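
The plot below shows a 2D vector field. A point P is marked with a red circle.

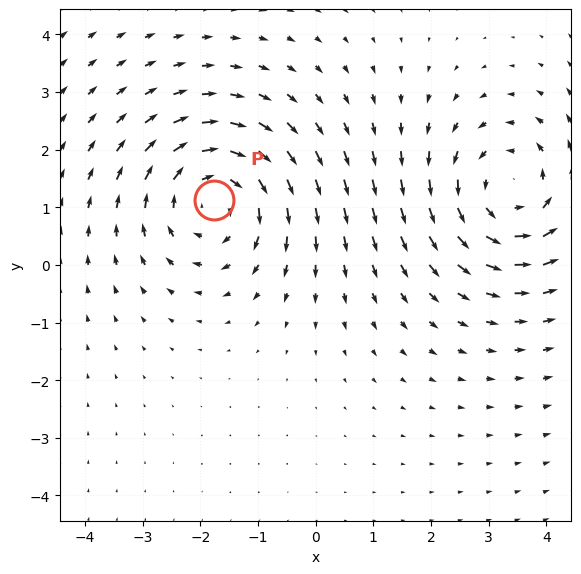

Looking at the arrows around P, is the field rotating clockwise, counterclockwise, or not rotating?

Near P at (-1.8, 1.1) the arrows circulate clockwise. The curl (z-component) there is about -4; negative curl means clockwise rotation.

clockwise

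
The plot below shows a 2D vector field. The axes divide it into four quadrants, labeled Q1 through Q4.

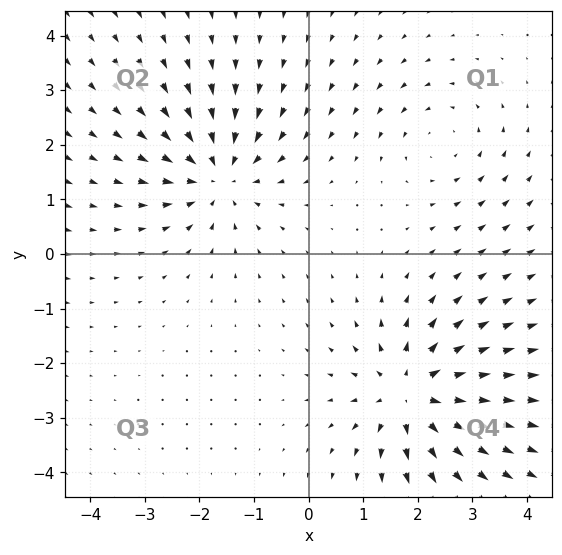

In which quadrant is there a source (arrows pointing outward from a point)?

Q4

The source sits at approximately (1.9, -2.6), which lies in quadrant Q4. The divergence there is about +5, positive as expected for a source.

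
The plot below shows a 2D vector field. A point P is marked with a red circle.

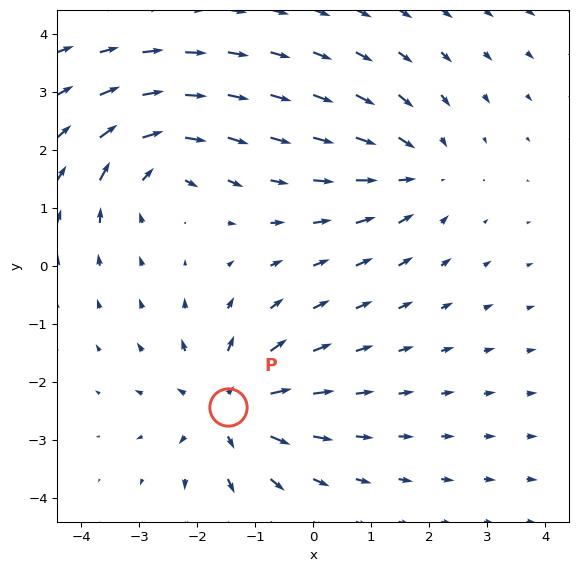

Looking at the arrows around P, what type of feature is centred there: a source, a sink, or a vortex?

source

At P (-1.5, -2.4) the arrows spread outward. Divergence about +4, curl ≈0 — positive divergence with near-zero curl is a source.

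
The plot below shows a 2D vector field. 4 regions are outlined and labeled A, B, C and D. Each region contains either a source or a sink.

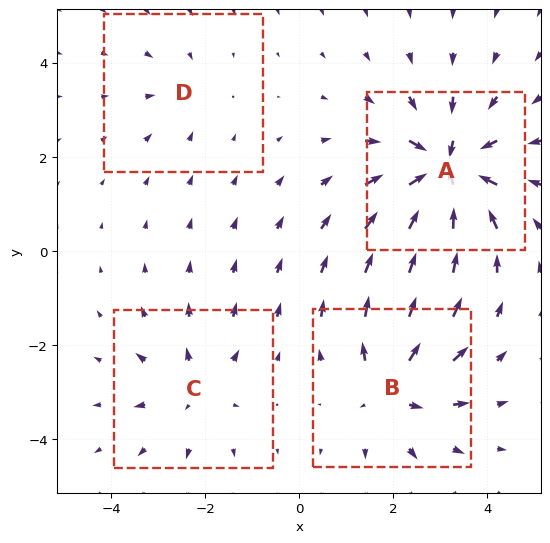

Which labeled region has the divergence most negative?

A

Divergence at each region's feature centre — A: about -7, B: about +5, C: about +3, D: about -2. Region A is most negative.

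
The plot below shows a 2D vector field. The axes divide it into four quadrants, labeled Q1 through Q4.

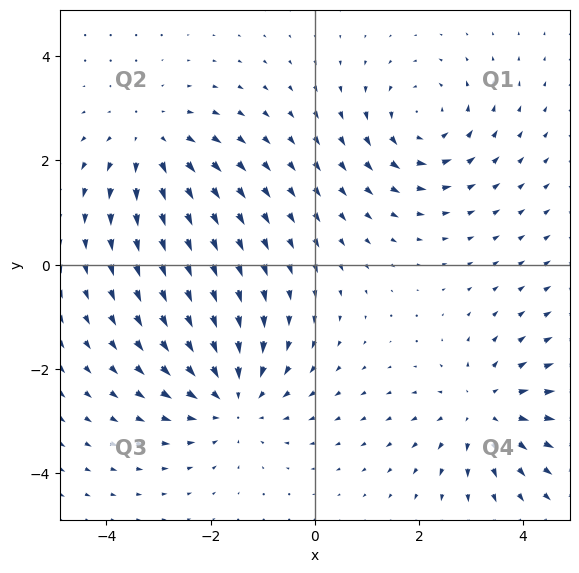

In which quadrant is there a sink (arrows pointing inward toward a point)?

Q3

The sink sits at approximately (-1.6, -2.6), which lies in quadrant Q3. The divergence there is about -4, negative as expected for a sink.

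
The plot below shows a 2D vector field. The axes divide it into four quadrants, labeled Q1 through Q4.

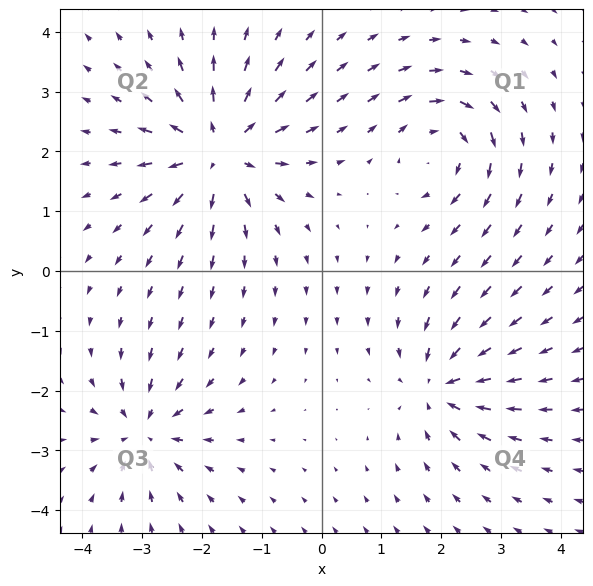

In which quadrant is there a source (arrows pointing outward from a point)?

Q2

The source sits at approximately (-1.7, 2.0), which lies in quadrant Q2. The divergence there is about +6, positive as expected for a source.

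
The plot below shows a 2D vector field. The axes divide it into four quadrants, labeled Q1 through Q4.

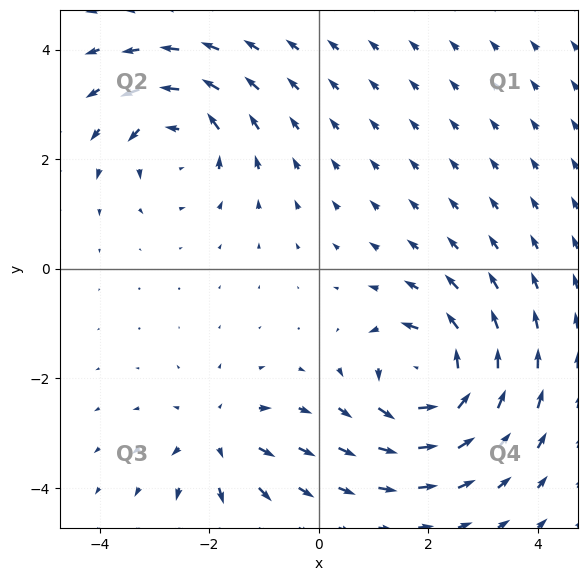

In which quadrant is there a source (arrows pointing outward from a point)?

Q3

The source sits at approximately (-1.8, -3.1), which lies in quadrant Q3. The divergence there is about +4, positive as expected for a source.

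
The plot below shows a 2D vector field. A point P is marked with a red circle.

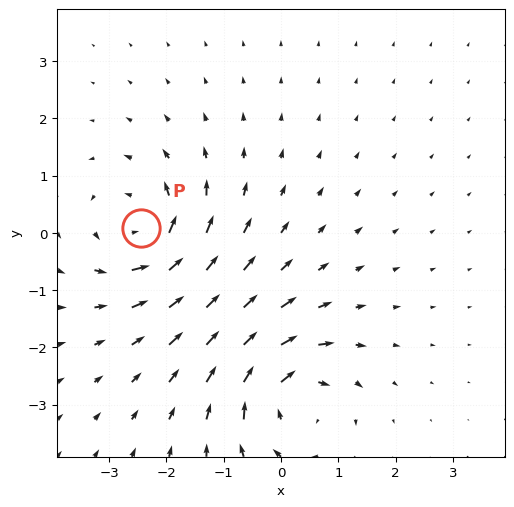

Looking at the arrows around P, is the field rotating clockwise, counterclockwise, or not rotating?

Near P at (-2.5, 0.1) the arrows circulate counterclockwise. The curl (z-component) there is about +6; positive curl means counterclockwise rotation.

counterclockwise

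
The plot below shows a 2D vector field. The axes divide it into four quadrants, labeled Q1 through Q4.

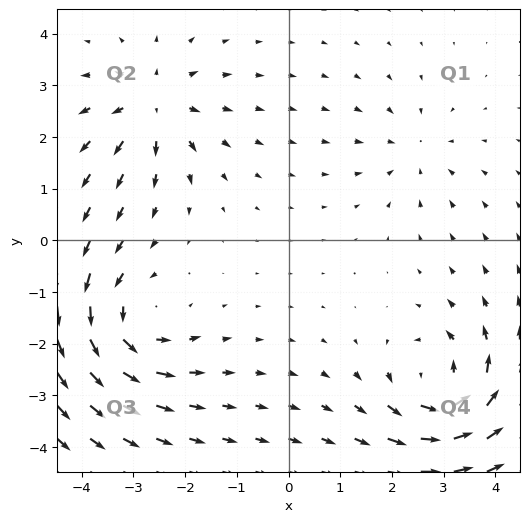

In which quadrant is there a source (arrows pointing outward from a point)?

Q2

The source sits at approximately (-2.6, 2.6), which lies in quadrant Q2. The divergence there is about +5, positive as expected for a source.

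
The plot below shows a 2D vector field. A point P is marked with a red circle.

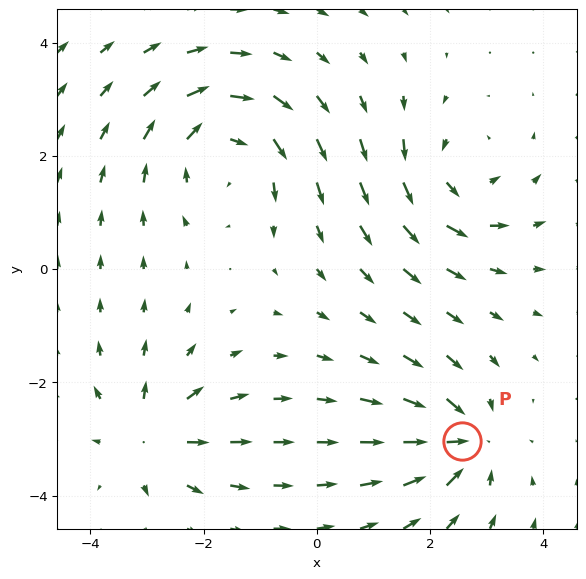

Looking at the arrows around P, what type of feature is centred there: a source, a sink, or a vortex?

At P (2.6, -3.0) the arrows converge inward. Divergence about -5, curl ≈0 — negative divergence with near-zero curl is a sink.

sink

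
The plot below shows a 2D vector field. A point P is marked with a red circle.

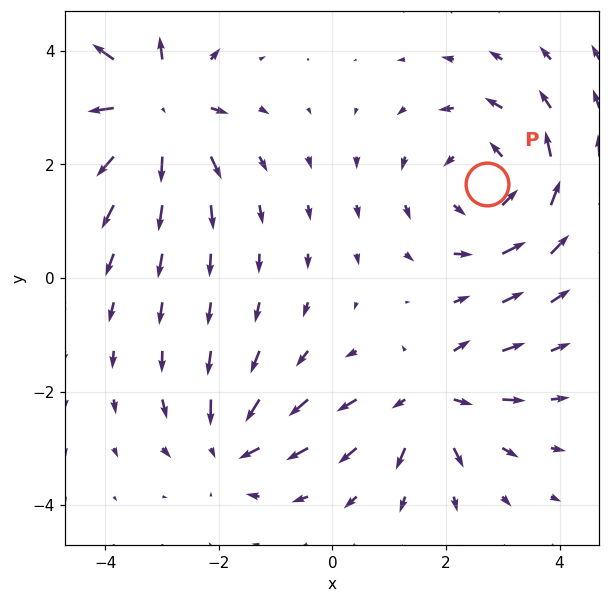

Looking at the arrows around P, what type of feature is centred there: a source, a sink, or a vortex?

At P (2.7, 1.7) the arrows circulate counterclockwise. Divergence ≈0, curl about +4 — near-zero divergence with nonzero curl is a vortex.

vortex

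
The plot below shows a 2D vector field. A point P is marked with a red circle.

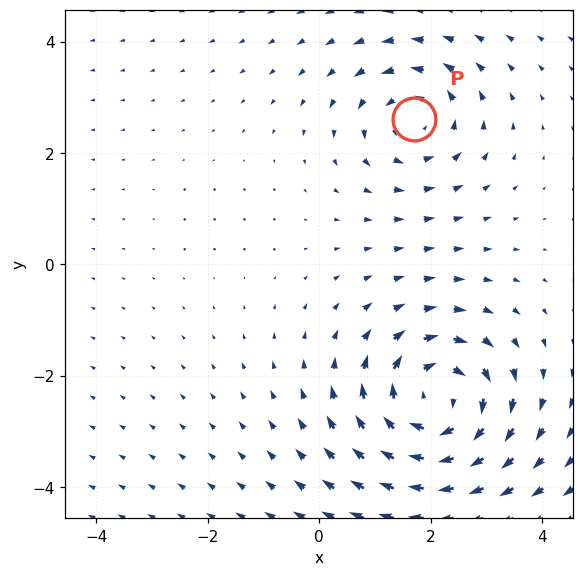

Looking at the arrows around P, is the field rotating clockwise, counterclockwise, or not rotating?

Near P at (1.7, 2.6) the arrows circulate counterclockwise. The curl (z-component) there is about +4; positive curl means counterclockwise rotation.

counterclockwise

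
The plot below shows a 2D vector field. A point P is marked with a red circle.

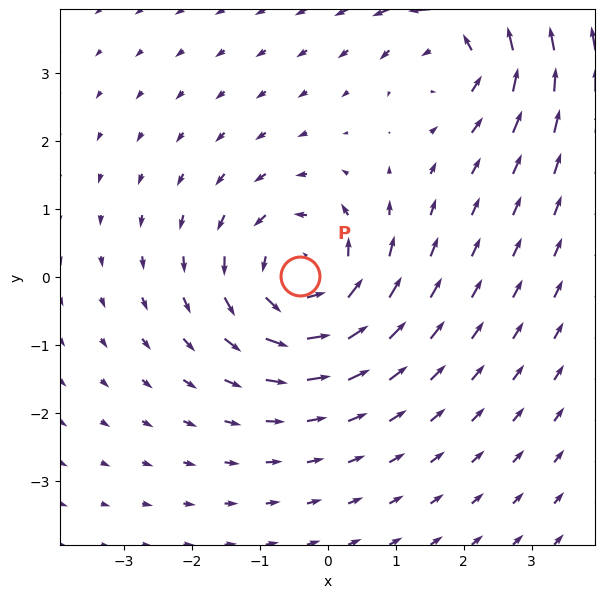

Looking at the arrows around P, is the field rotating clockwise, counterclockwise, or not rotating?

Near P at (-0.4, 0.0) the arrows circulate counterclockwise. The curl (z-component) there is about +5; positive curl means counterclockwise rotation.

counterclockwise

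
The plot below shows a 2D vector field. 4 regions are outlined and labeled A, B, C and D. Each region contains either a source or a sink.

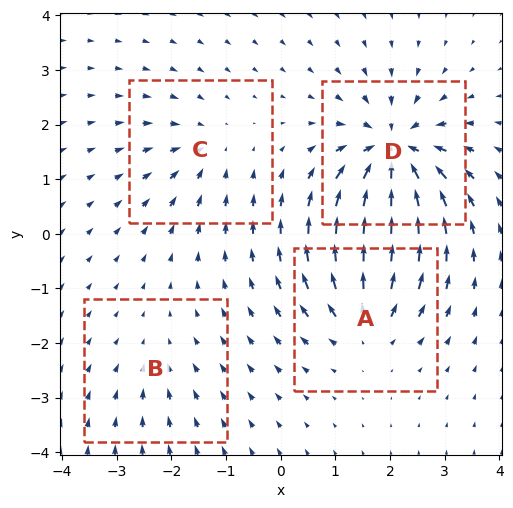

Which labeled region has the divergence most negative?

Divergence at each region's feature centre — A: about +6, B: about -2, C: about -4, D: about -9. Region D is most negative.

D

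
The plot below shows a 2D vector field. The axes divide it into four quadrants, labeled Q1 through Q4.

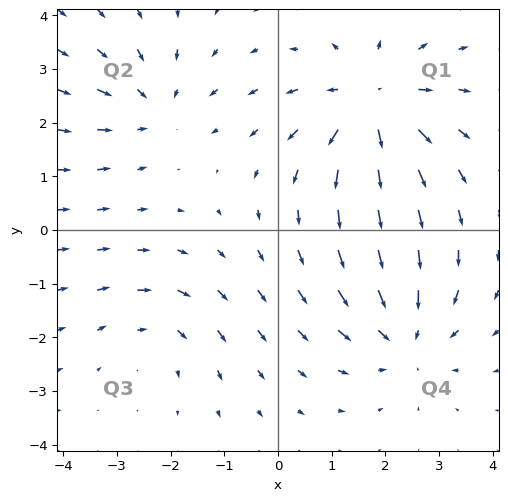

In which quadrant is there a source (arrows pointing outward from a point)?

The source sits at approximately (1.8, 2.3), which lies in quadrant Q1. The divergence there is about +5, positive as expected for a source.

Q1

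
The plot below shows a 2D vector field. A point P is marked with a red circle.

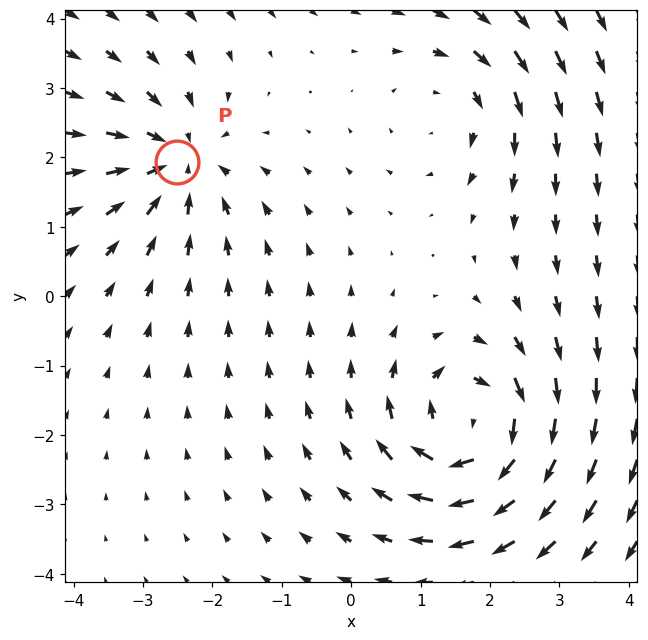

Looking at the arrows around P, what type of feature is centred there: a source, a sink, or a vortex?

sink

At P (-2.5, 1.9) the arrows converge inward. Divergence about -4, curl ≈0 — negative divergence with near-zero curl is a sink.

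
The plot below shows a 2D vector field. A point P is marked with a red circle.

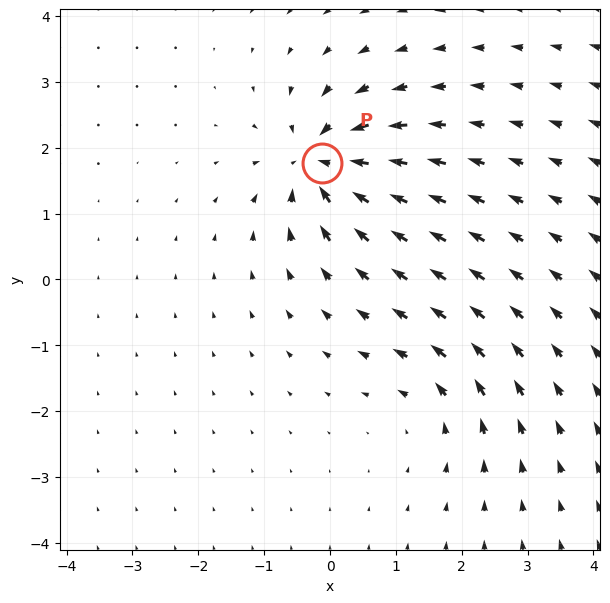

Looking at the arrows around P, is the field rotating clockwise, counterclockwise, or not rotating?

Near P at (-0.1, 1.8) the arrows show no circulation. The curl there is ≈0.

not rotating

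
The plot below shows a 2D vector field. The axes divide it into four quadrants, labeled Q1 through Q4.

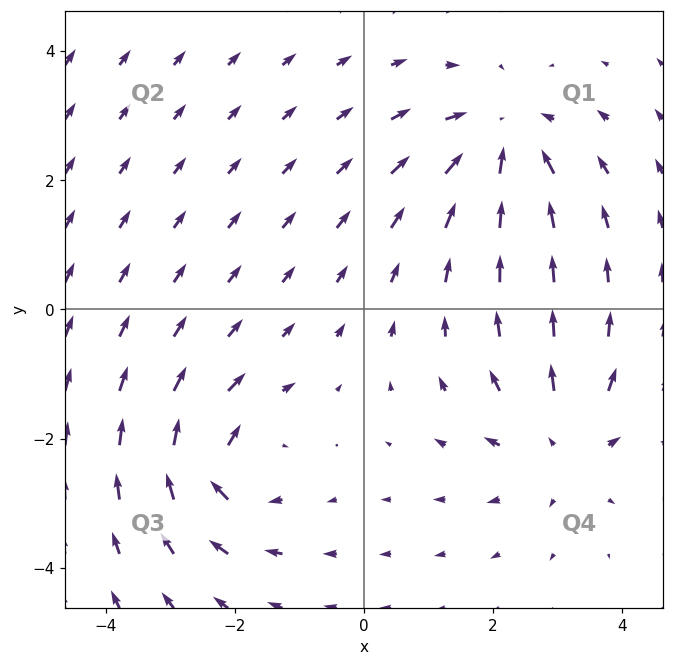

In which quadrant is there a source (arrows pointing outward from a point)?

The source sits at approximately (3.1, -2.1), which lies in quadrant Q4. The divergence there is about +4, positive as expected for a source.

Q4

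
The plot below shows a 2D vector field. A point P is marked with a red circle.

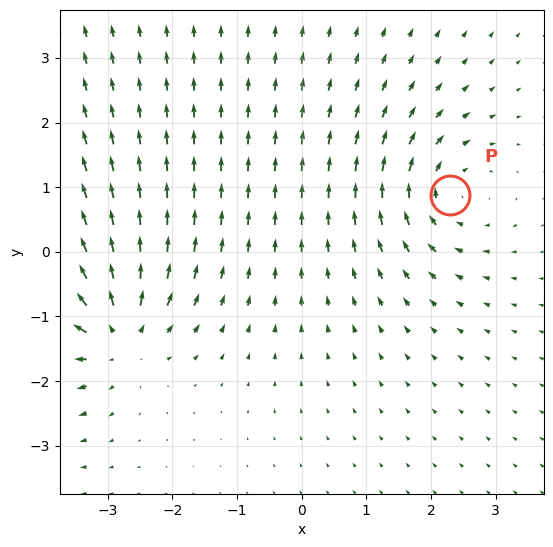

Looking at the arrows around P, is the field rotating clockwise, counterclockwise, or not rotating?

Near P at (2.3, 0.9) the arrows circulate clockwise. The curl (z-component) there is about -4; negative curl means clockwise rotation.

clockwise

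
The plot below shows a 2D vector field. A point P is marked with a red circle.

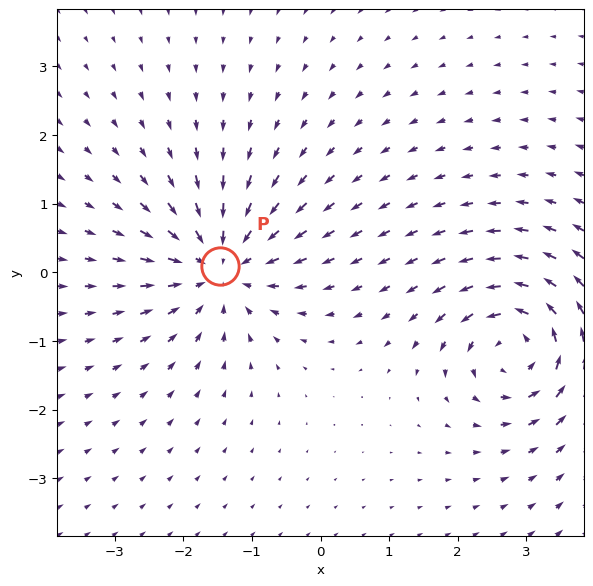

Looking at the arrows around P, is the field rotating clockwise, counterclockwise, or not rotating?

not rotating

Near P at (-1.5, 0.1) the arrows show no circulation. The curl there is ≈0.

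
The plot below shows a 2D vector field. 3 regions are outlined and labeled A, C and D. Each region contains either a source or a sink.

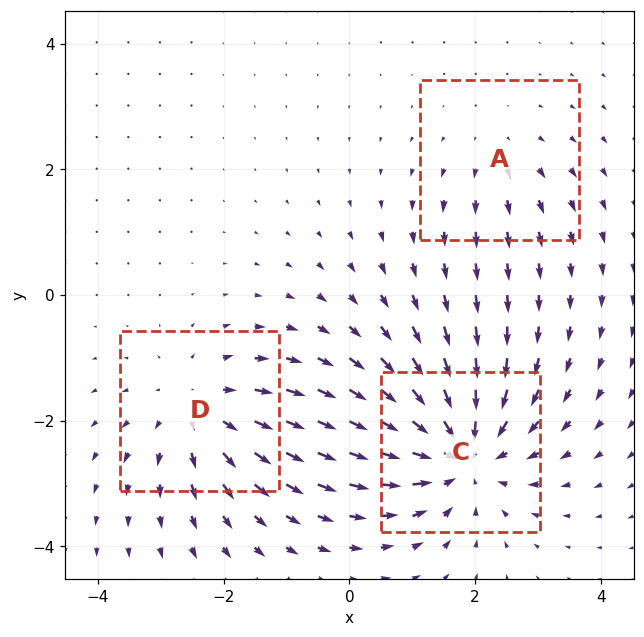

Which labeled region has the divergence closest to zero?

A

Divergence at each region's feature centre — A: about +2, C: about -5, D: about +3. Region A is closest to zero.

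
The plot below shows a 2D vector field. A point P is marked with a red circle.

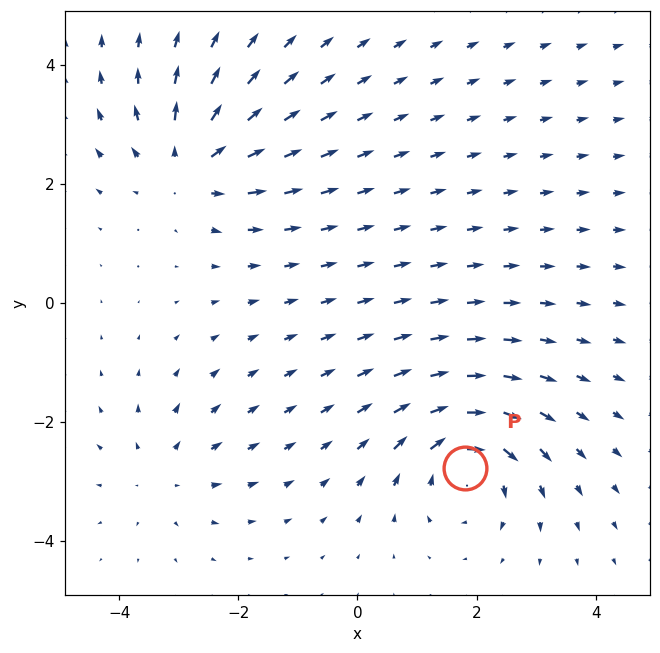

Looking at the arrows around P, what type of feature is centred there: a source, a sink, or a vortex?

vortex

At P (1.8, -2.8) the arrows circulate clockwise. Divergence ≈0, curl about -5 — near-zero divergence with nonzero curl is a vortex.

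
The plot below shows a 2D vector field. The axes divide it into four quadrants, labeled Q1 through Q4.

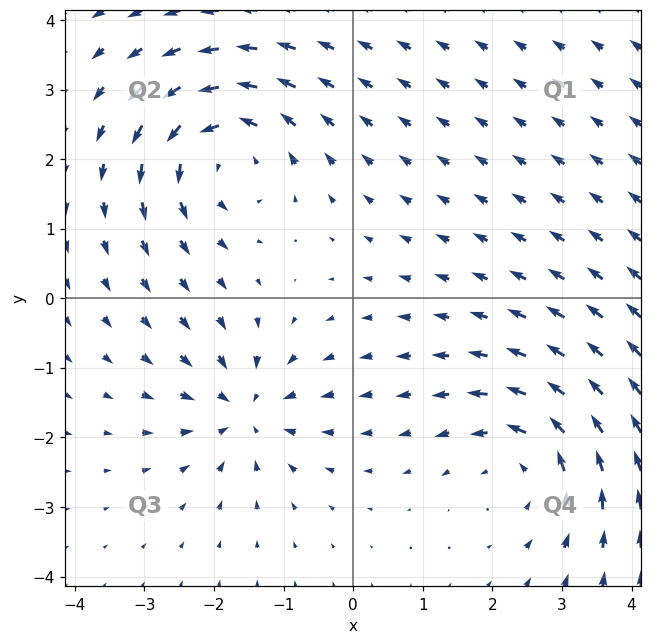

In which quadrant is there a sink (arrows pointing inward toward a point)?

The sink sits at approximately (-1.5, -1.6), which lies in quadrant Q3. The divergence there is about -4, negative as expected for a sink.

Q3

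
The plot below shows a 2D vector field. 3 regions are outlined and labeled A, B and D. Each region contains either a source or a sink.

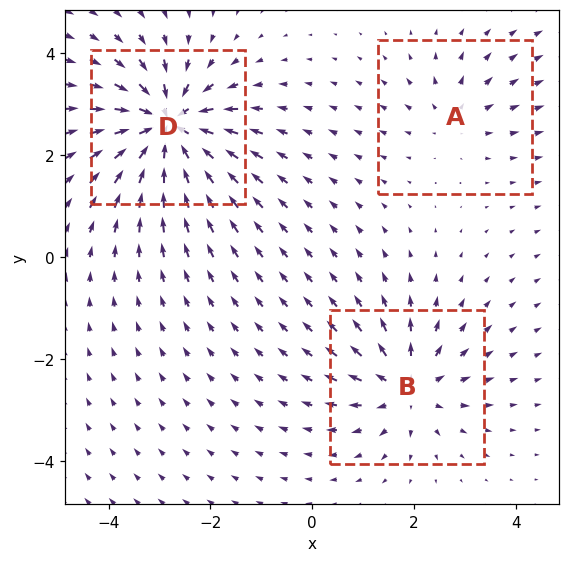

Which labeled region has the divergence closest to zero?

A

Divergence at each region's feature centre — A: about +2, B: about +4, D: about -7. Region A is closest to zero.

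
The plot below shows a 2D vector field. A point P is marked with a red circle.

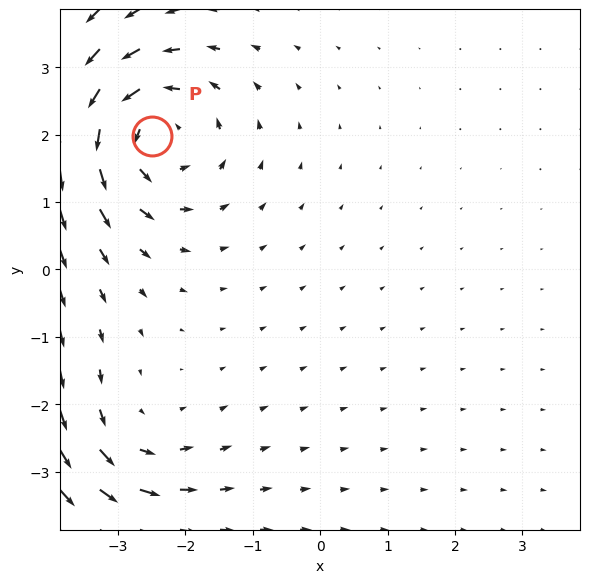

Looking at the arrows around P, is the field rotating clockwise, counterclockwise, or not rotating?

Near P at (-2.5, 2.0) the arrows circulate counterclockwise. The curl (z-component) there is about +5; positive curl means counterclockwise rotation.

counterclockwise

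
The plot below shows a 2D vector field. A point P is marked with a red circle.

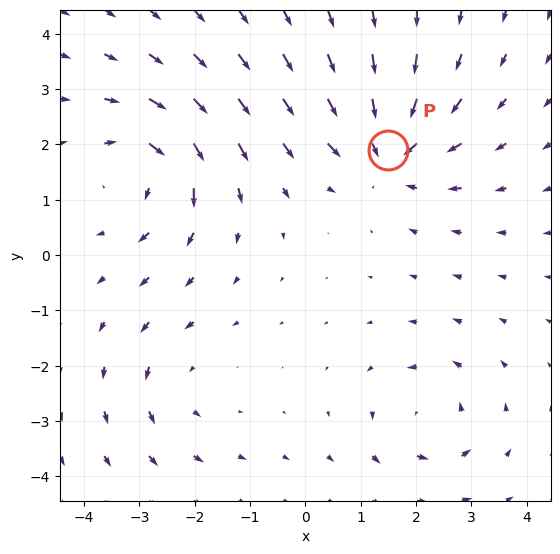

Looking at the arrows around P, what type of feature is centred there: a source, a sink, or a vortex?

sink

At P (1.5, 1.9) the arrows converge inward. Divergence about -5, curl ≈0 — negative divergence with near-zero curl is a sink.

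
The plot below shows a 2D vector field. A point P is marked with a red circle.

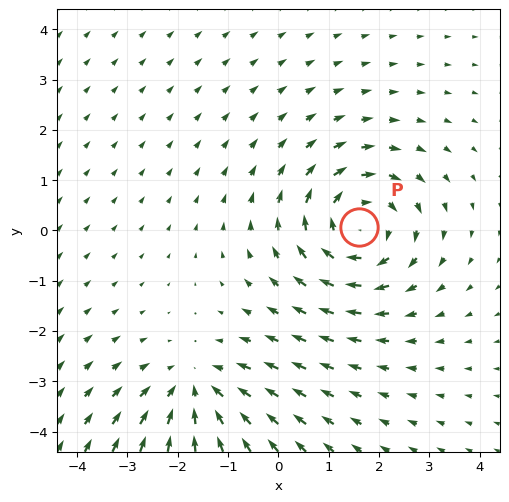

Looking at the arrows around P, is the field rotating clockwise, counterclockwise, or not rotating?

Near P at (1.6, 0.1) the arrows circulate clockwise. The curl (z-component) there is about -4; negative curl means clockwise rotation.

clockwise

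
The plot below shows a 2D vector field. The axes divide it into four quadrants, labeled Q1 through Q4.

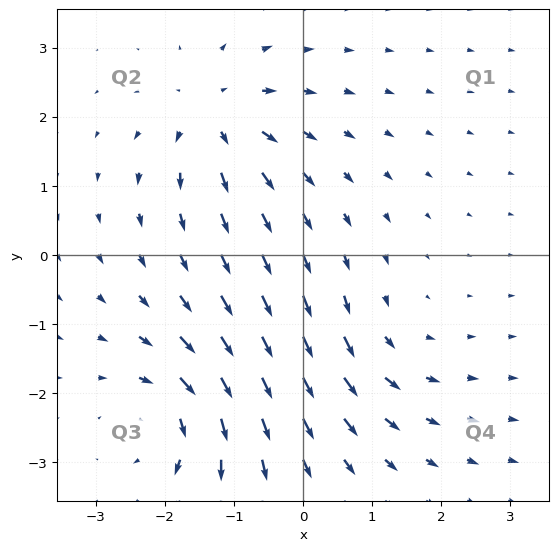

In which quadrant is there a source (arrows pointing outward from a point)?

The source sits at approximately (-1.3, 2.0), which lies in quadrant Q2. The divergence there is about +5, positive as expected for a source.

Q2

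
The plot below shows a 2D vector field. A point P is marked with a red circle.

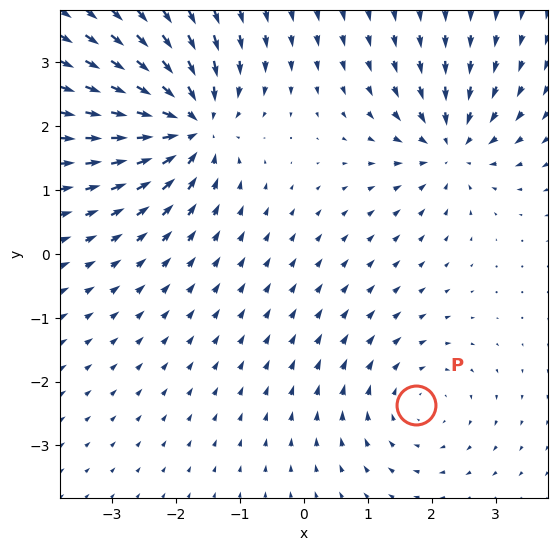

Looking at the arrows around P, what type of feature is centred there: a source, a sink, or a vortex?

vortex

At P (1.8, -2.4) the arrows circulate clockwise. Divergence ≈0, curl about -2 — near-zero divergence with nonzero curl is a vortex.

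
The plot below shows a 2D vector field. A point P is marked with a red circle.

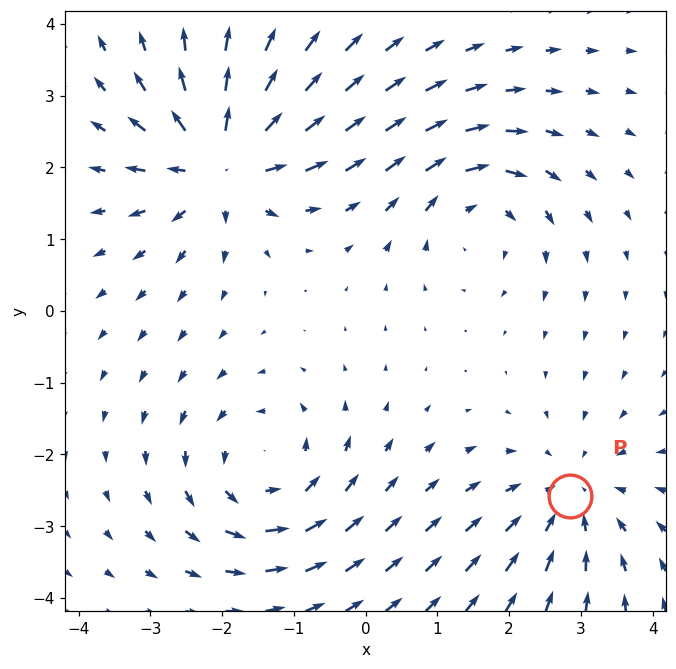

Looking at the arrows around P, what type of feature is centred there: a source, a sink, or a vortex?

sink

At P (2.8, -2.6) the arrows converge inward. Divergence about -3, curl ≈0 — negative divergence with near-zero curl is a sink.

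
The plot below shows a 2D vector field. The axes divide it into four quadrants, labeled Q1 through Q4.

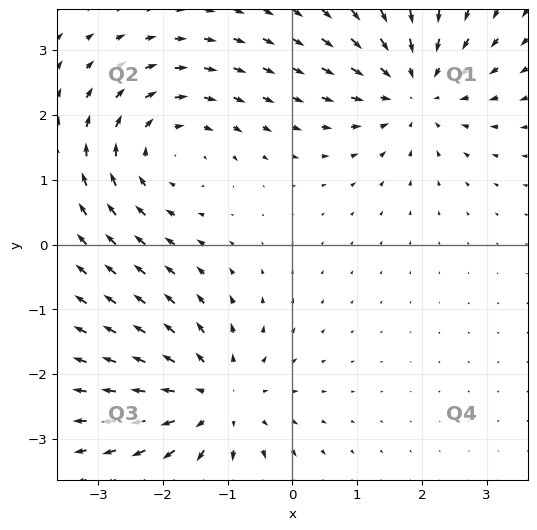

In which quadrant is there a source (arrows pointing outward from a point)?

The source sits at approximately (-1.2, -2.4), which lies in quadrant Q3. The divergence there is about +4, positive as expected for a source.

Q3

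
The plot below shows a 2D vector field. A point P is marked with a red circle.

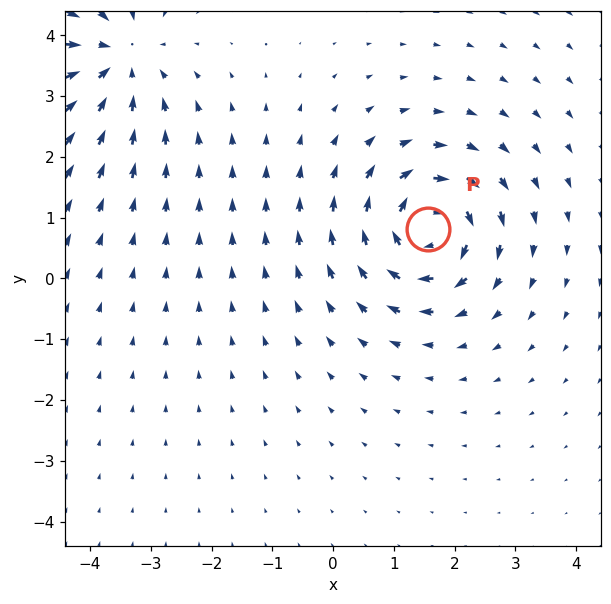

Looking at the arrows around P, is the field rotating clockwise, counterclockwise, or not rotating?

clockwise

Near P at (1.6, 0.8) the arrows circulate clockwise. The curl (z-component) there is about -6; negative curl means clockwise rotation.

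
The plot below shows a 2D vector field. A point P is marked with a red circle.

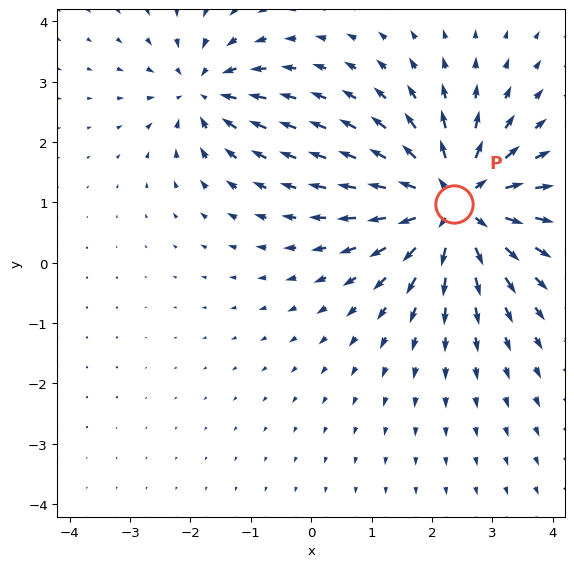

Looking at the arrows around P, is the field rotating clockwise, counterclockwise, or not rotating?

Near P at (2.4, 1.0) the arrows show no circulation. The curl there is ≈0.

not rotating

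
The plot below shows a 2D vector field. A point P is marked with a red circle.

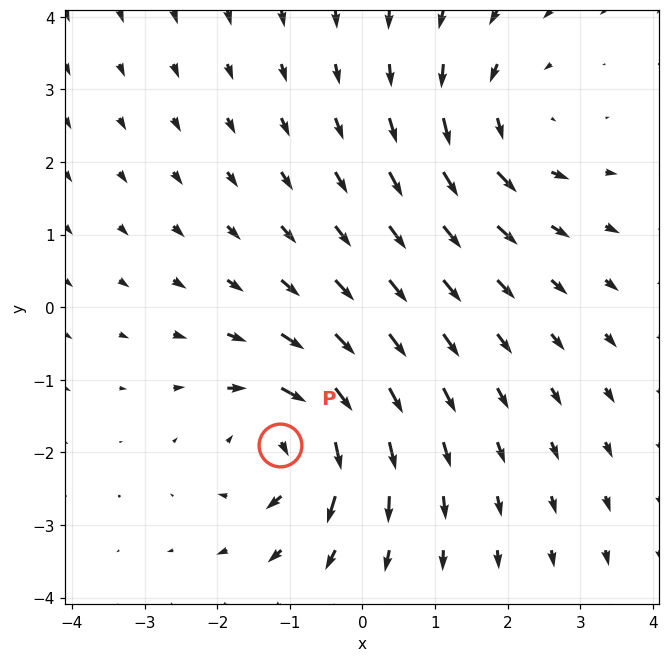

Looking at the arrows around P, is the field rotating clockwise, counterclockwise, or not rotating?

clockwise

Near P at (-1.1, -1.9) the arrows circulate clockwise. The curl (z-component) there is about -6; negative curl means clockwise rotation.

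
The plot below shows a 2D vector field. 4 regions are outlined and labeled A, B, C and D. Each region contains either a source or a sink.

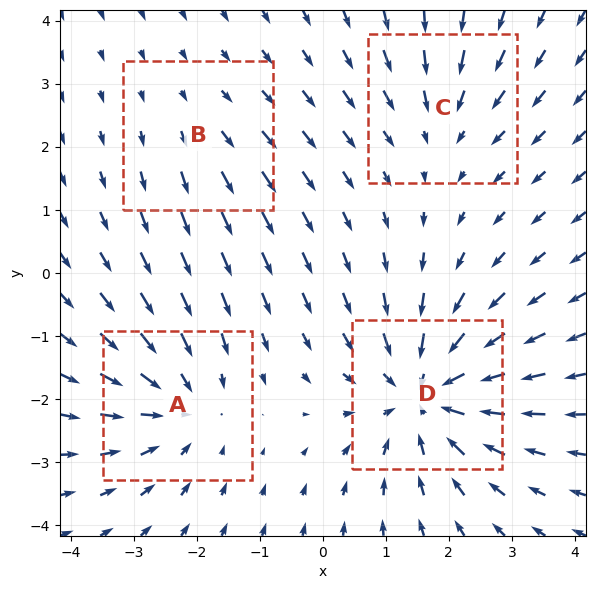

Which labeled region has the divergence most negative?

D

Divergence at each region's feature centre — A: about -4, B: about +2, C: about -3, D: about -6. Region D is most negative.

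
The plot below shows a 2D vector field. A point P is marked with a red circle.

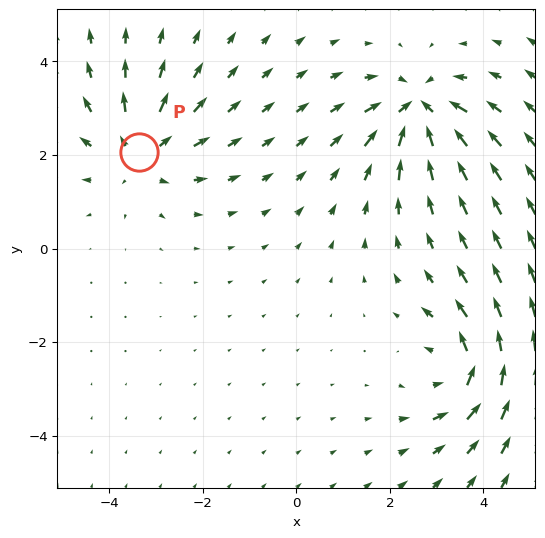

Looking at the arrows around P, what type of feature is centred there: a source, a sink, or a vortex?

source

At P (-3.4, 2.1) the arrows spread outward. Divergence about +4, curl ≈0 — positive divergence with near-zero curl is a source.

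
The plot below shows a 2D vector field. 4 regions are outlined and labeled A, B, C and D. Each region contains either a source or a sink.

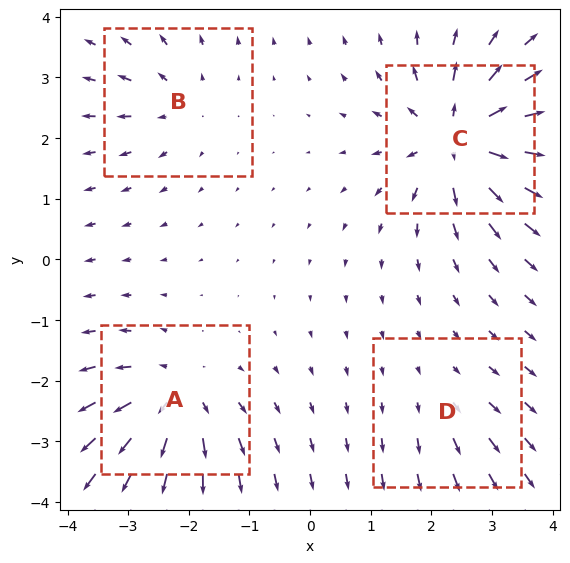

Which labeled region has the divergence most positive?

Divergence at each region's feature centre — A: about +7, B: about +4, C: about +9, D: about +3. Region C is most positive.

C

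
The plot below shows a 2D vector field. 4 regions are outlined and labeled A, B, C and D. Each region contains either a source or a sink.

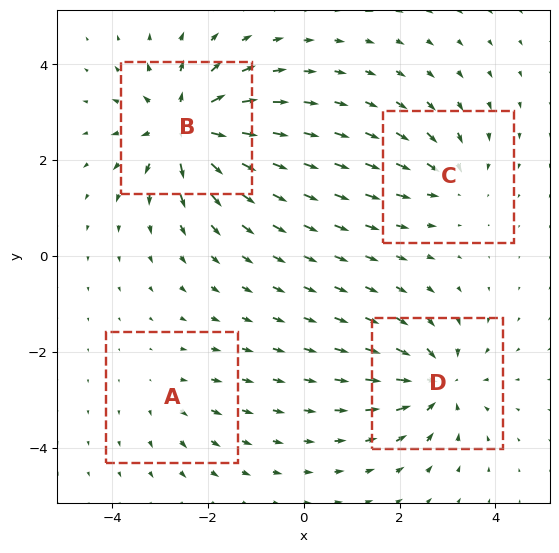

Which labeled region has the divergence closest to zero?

Divergence at each region's feature centre — A: about +2, B: about +7, C: about -4, D: about -6. Region A is closest to zero.

A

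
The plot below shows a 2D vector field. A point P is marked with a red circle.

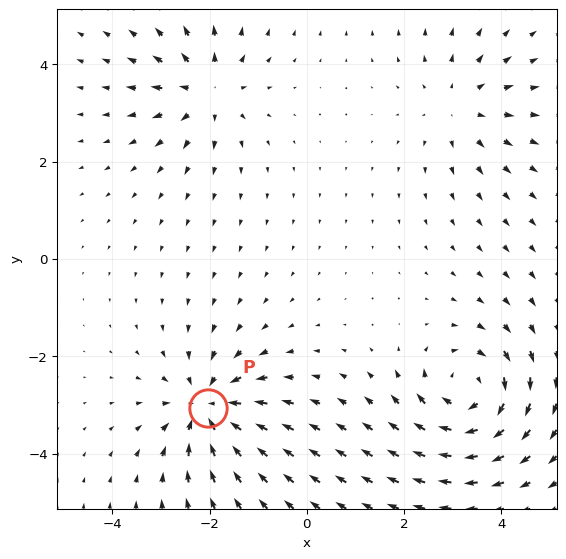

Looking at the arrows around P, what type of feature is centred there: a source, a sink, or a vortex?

sink

At P (-2.0, -3.1) the arrows converge inward. Divergence about -5, curl ≈0 — negative divergence with near-zero curl is a sink.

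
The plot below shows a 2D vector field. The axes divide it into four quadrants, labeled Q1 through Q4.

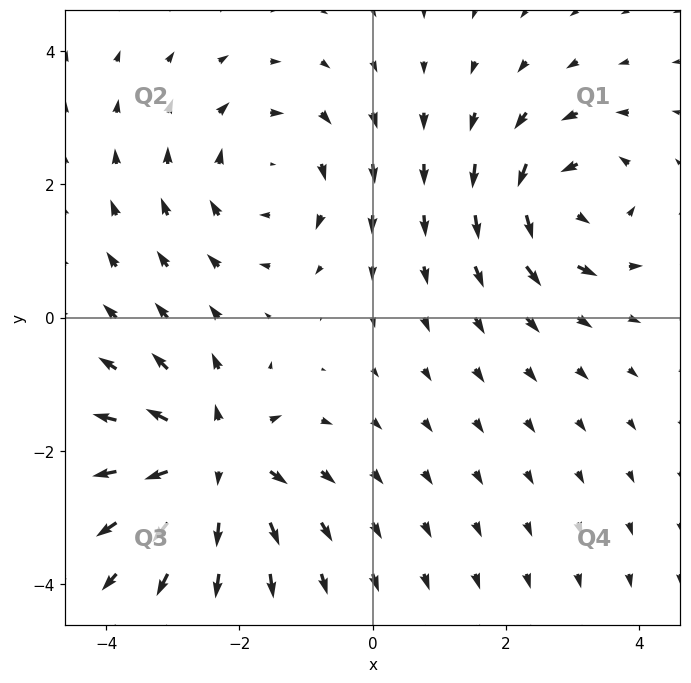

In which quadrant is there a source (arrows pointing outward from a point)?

Q3

The source sits at approximately (-2.4, -2.2), which lies in quadrant Q3. The divergence there is about +4, positive as expected for a source.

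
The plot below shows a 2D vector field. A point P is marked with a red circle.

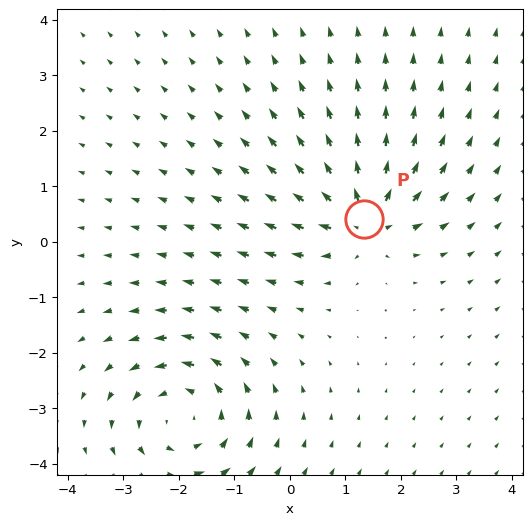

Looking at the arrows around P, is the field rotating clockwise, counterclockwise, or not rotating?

Near P at (1.3, 0.4) the arrows show no circulation. The curl there is ≈0.

not rotating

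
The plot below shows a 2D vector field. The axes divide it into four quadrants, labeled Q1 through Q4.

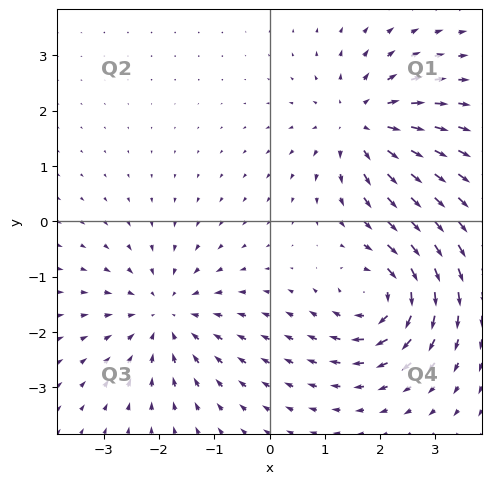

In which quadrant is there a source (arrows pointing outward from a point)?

The source sits at approximately (1.7, 1.7), which lies in quadrant Q1. The divergence there is about +4, positive as expected for a source.

Q1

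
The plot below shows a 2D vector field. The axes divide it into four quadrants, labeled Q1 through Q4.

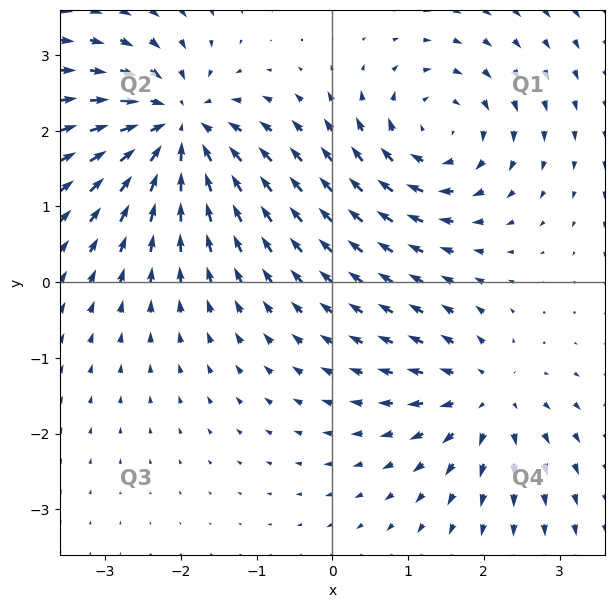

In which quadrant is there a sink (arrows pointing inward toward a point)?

The sink sits at approximately (-2.0, 2.0), which lies in quadrant Q2. The divergence there is about -6, negative as expected for a sink.

Q2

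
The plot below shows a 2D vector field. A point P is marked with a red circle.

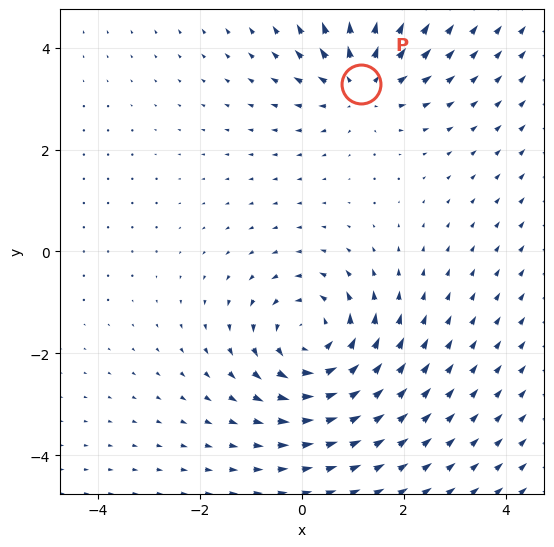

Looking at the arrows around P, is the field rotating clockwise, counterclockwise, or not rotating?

Near P at (1.2, 3.3) the arrows show no circulation. The curl there is ≈0.

not rotating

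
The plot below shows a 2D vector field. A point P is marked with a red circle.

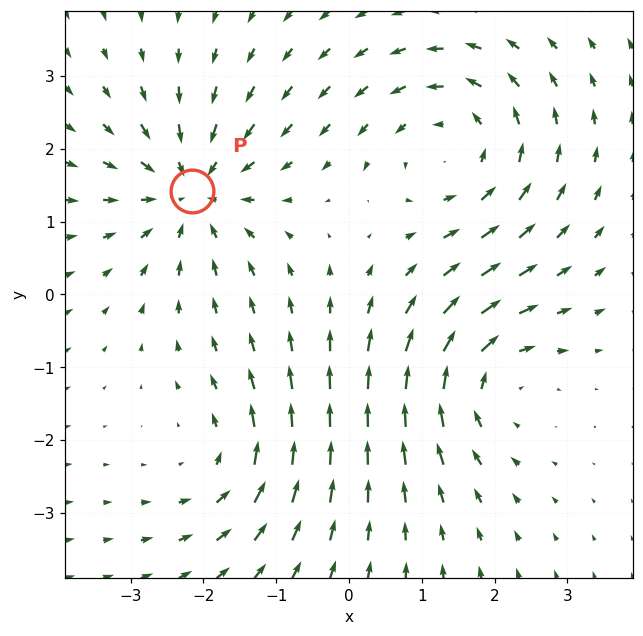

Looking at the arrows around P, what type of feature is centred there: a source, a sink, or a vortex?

At P (-2.2, 1.4) the arrows converge inward. Divergence about -5, curl ≈0 — negative divergence with near-zero curl is a sink.

sink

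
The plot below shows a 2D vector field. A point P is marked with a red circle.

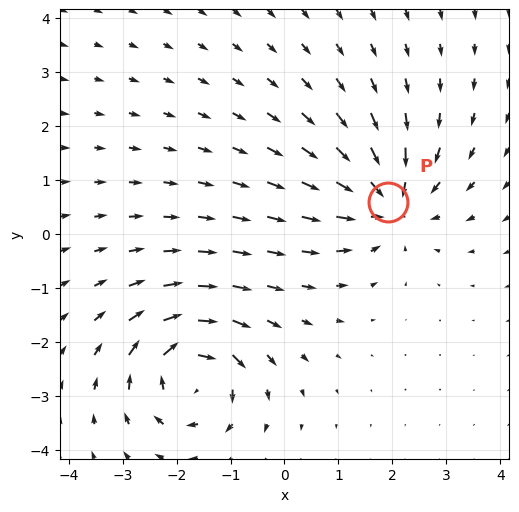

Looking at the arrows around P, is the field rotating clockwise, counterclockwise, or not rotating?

not rotating

Near P at (1.9, 0.6) the arrows show no circulation. The curl there is ≈0.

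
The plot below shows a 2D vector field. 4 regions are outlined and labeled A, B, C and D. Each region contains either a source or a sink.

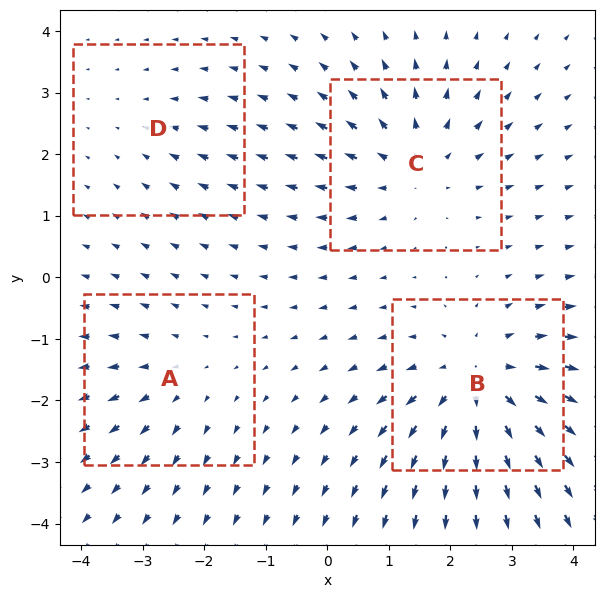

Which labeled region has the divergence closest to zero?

D

Divergence at each region's feature centre — A: about +3, B: about +6, C: about +4, D: about -2. Region D is closest to zero.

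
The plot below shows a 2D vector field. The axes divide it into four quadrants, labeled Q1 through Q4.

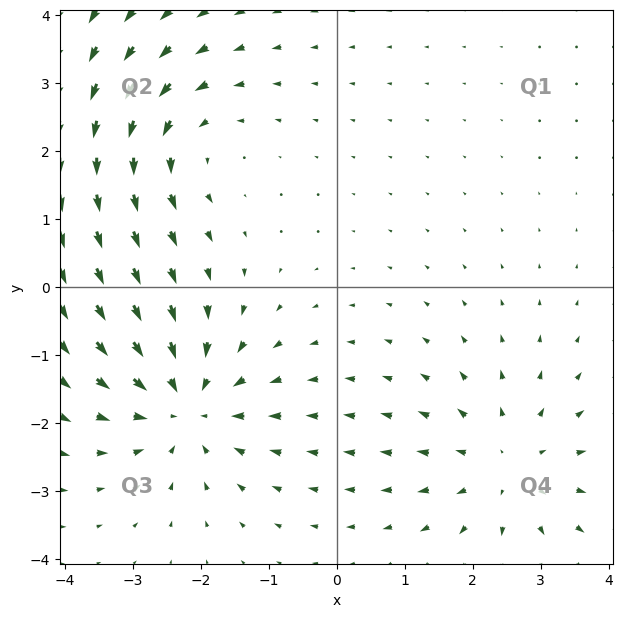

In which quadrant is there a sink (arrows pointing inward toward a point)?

The sink sits at approximately (-2.2, -1.8), which lies in quadrant Q3. The divergence there is about -5, negative as expected for a sink.

Q3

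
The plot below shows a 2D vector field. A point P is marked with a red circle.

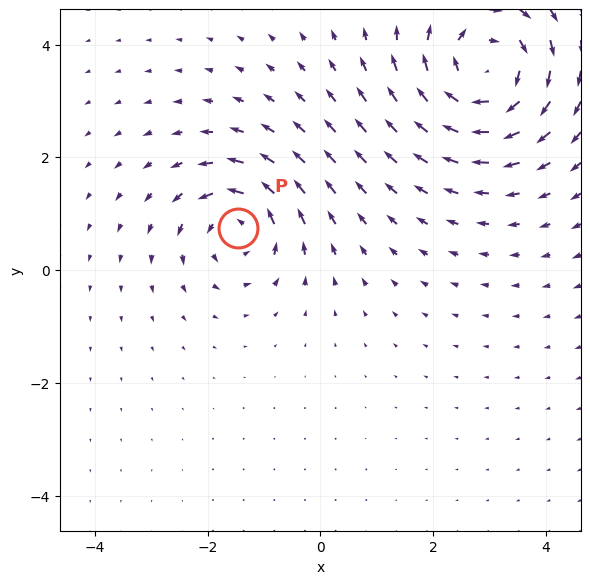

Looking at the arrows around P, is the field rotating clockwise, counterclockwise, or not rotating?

Near P at (-1.5, 0.8) the arrows circulate counterclockwise. The curl (z-component) there is about +4; positive curl means counterclockwise rotation.

counterclockwise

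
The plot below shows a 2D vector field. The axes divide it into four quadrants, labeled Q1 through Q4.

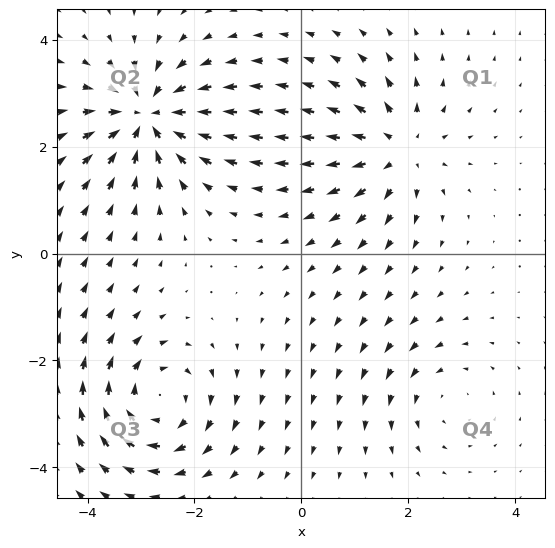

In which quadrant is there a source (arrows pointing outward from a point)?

Q1

The source sits at approximately (1.8, 1.9), which lies in quadrant Q1. The divergence there is about +4, positive as expected for a source.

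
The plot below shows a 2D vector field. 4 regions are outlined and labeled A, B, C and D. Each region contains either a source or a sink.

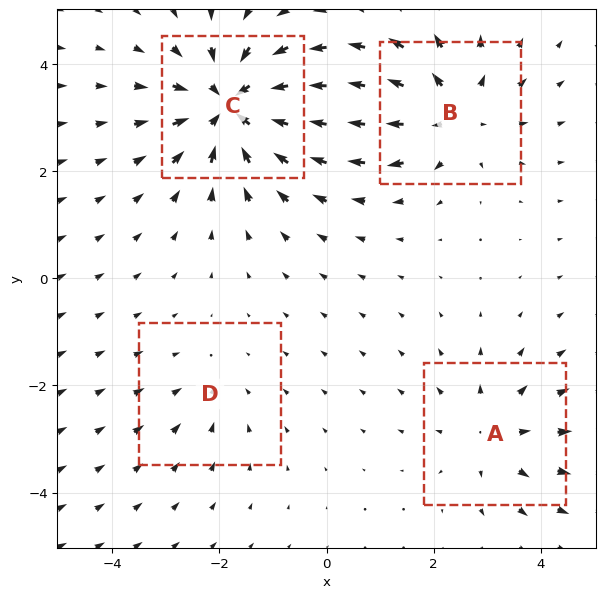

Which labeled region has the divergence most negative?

C

Divergence at each region's feature centre — A: about +3, B: about +5, C: about -7, D: about -2. Region C is most negative.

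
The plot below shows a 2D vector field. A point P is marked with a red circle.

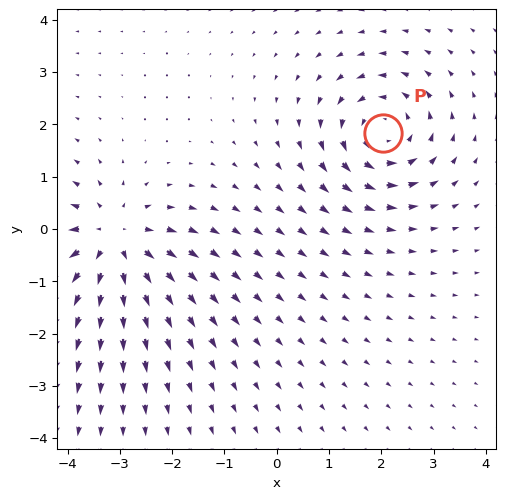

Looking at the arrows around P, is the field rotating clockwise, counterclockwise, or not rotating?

counterclockwise

Near P at (2.0, 1.8) the arrows circulate counterclockwise. The curl (z-component) there is about +4; positive curl means counterclockwise rotation.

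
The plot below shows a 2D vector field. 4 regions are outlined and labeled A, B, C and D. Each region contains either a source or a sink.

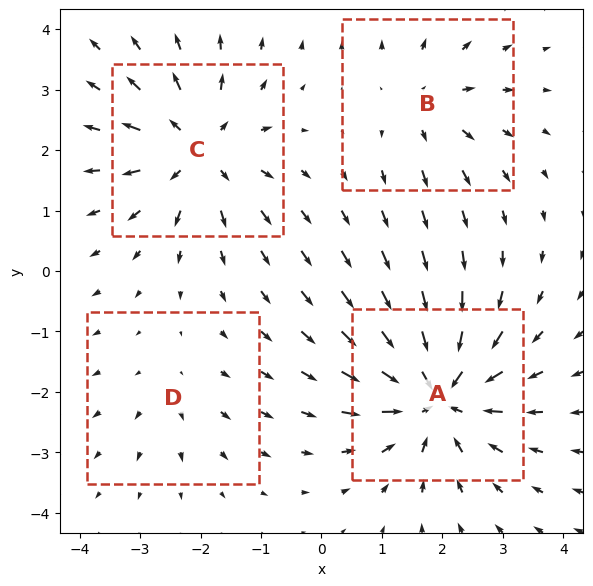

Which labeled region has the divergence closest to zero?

Divergence at each region's feature centre — A: about -7, B: about +4, C: about +6, D: about +2. Region D is closest to zero.

D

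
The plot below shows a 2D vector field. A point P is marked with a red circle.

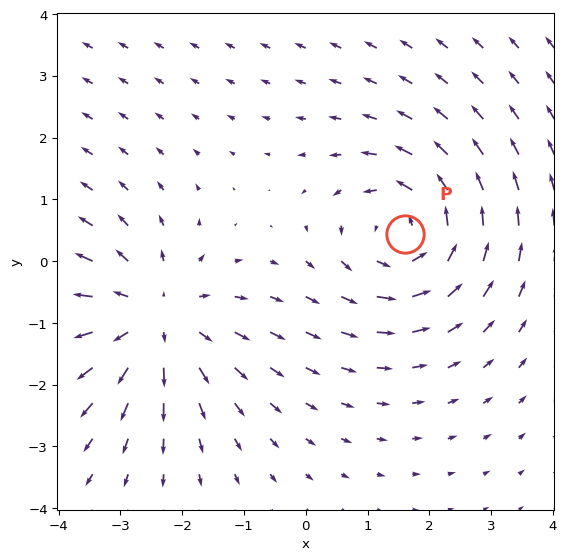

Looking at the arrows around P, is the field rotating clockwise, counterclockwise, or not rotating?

Near P at (1.6, 0.4) the arrows circulate counterclockwise. The curl (z-component) there is about +3; positive curl means counterclockwise rotation.

counterclockwise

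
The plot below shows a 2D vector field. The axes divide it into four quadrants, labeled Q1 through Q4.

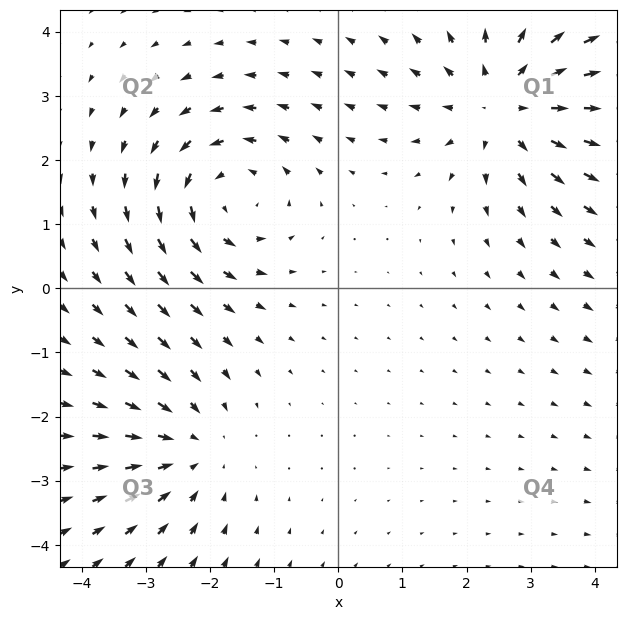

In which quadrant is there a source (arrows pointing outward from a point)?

The source sits at approximately (2.6, 2.8), which lies in quadrant Q1. The divergence there is about +4, positive as expected for a source.

Q1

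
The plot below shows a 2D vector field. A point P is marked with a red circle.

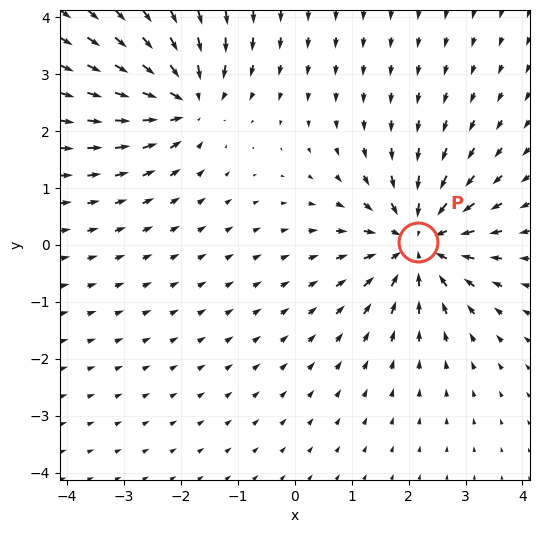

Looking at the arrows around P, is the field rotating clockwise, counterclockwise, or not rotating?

not rotating

Near P at (2.2, 0.1) the arrows show no circulation. The curl there is ≈0.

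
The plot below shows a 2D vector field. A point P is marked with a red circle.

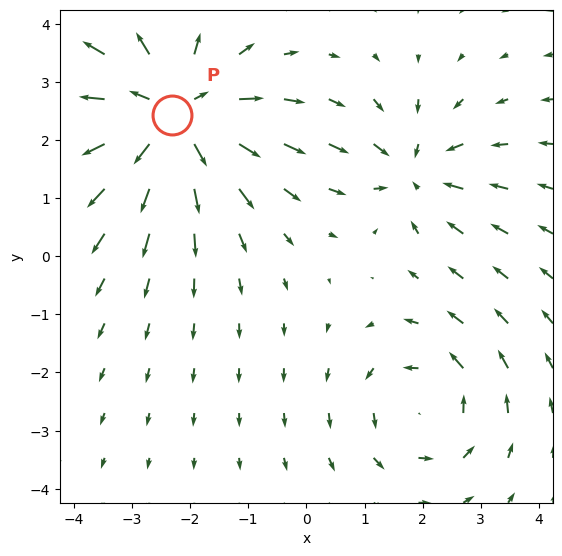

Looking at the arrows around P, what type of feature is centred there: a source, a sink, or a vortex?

source

At P (-2.3, 2.4) the arrows spread outward. Divergence about +4, curl ≈0 — positive divergence with near-zero curl is a source.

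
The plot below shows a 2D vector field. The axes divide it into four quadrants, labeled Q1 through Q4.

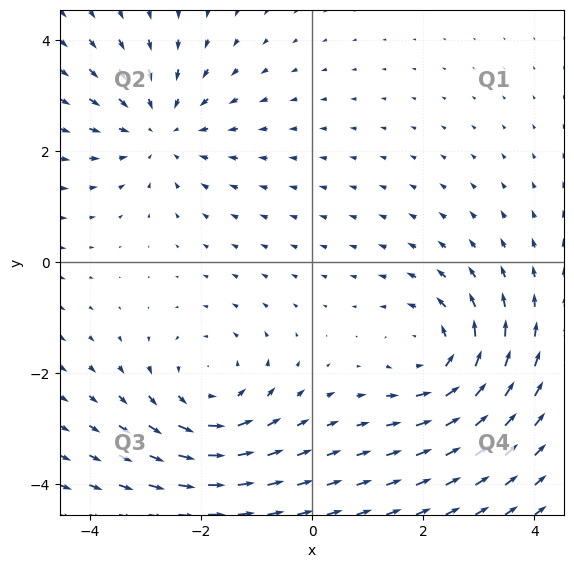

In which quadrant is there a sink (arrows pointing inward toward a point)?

The sink sits at approximately (-2.7, 2.4), which lies in quadrant Q2. The divergence there is about -3, negative as expected for a sink.

Q2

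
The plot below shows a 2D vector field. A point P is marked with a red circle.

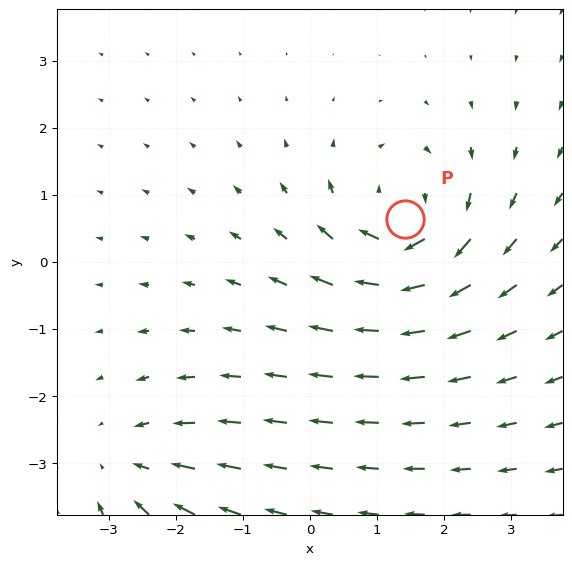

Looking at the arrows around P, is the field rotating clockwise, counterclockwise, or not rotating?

Near P at (1.4, 0.6) the arrows circulate clockwise. The curl (z-component) there is about -5; negative curl means clockwise rotation.

clockwise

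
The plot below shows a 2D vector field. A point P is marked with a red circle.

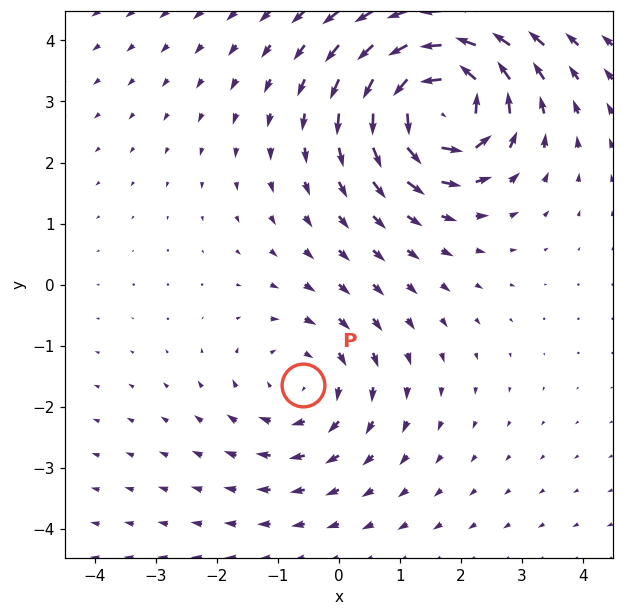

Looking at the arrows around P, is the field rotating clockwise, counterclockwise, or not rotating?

Near P at (-0.6, -1.6) the arrows circulate clockwise. The curl (z-component) there is about -3; negative curl means clockwise rotation.

clockwise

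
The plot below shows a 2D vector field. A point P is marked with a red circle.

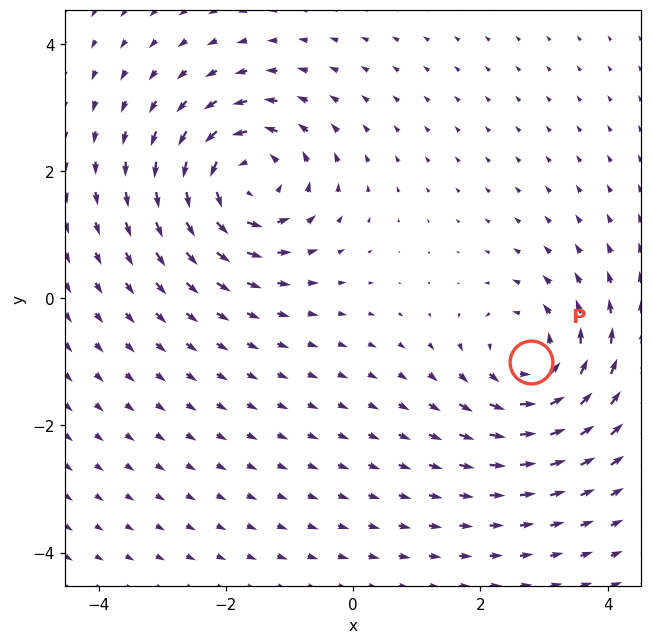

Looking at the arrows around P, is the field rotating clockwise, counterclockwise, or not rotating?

Near P at (2.8, -1.0) the arrows circulate counterclockwise. The curl (z-component) there is about +5; positive curl means counterclockwise rotation.

counterclockwise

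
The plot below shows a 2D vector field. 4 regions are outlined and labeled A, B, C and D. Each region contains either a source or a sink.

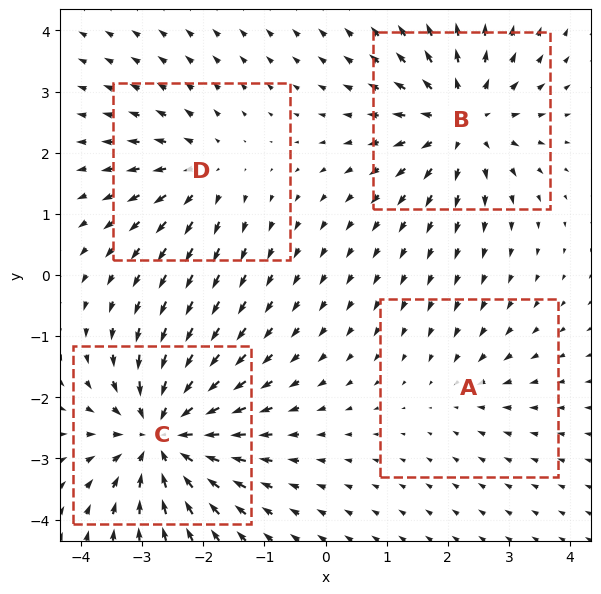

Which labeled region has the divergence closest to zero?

Divergence at each region's feature centre — A: about -2, B: about +6, C: about -7, D: about +4. Region A is closest to zero.

A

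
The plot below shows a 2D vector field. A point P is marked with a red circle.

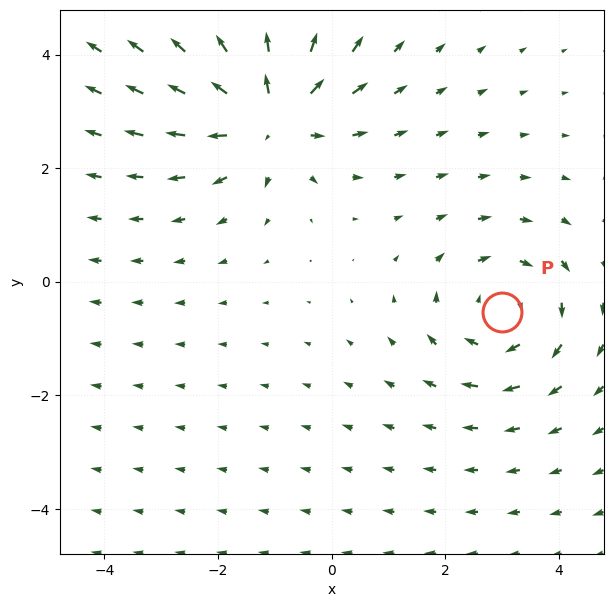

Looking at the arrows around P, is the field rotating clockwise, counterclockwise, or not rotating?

clockwise

Near P at (3.0, -0.5) the arrows circulate clockwise. The curl (z-component) there is about -3; negative curl means clockwise rotation.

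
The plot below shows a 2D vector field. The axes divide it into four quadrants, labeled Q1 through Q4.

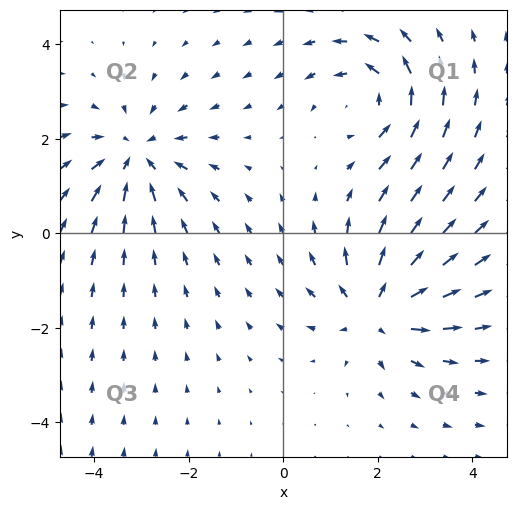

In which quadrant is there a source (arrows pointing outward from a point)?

The source sits at approximately (2.0, -1.6), which lies in quadrant Q4. The divergence there is about +4, positive as expected for a source.

Q4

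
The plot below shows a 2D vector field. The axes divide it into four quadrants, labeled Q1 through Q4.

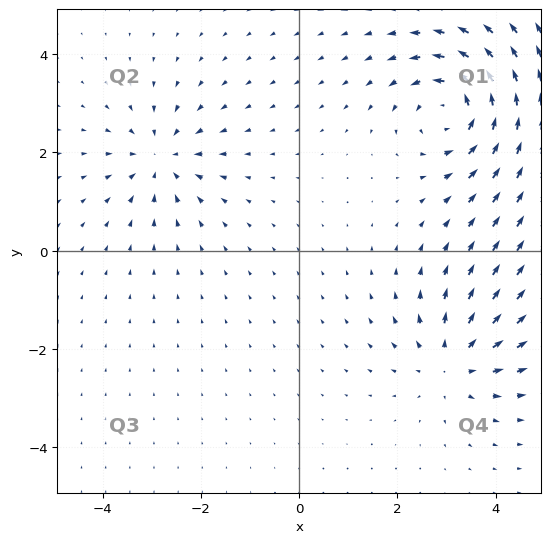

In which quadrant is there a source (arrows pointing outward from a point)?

Q4

The source sits at approximately (3.1, -2.3), which lies in quadrant Q4. The divergence there is about +3, positive as expected for a source.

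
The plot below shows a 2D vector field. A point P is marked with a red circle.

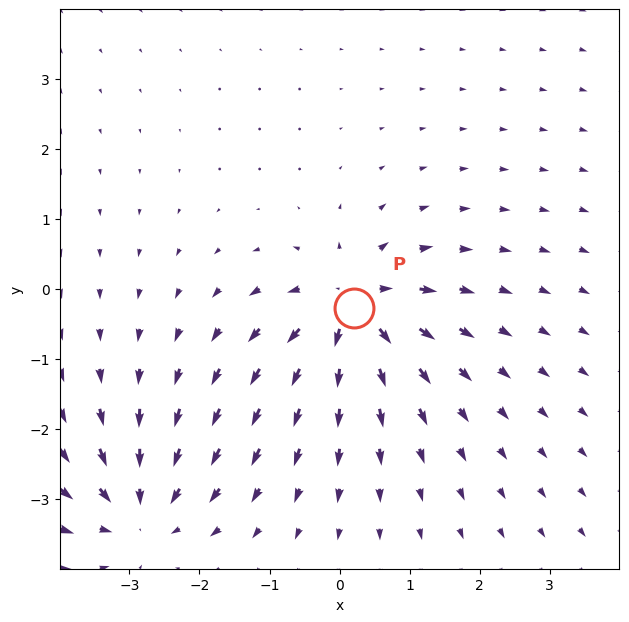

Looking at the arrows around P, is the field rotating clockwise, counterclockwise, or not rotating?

Near P at (0.2, -0.3) the arrows show no circulation. The curl there is ≈0.

not rotating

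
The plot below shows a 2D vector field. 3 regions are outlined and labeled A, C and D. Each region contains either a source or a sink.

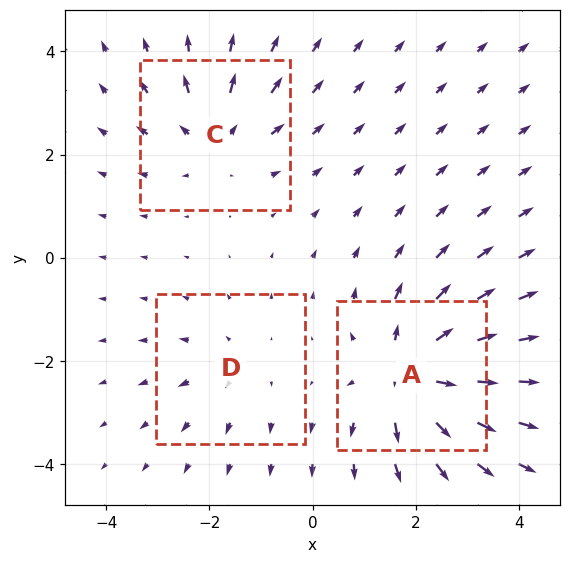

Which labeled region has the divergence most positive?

Divergence at each region's feature centre — A: about +5, C: about +3, D: about +2. Region A is most positive.

A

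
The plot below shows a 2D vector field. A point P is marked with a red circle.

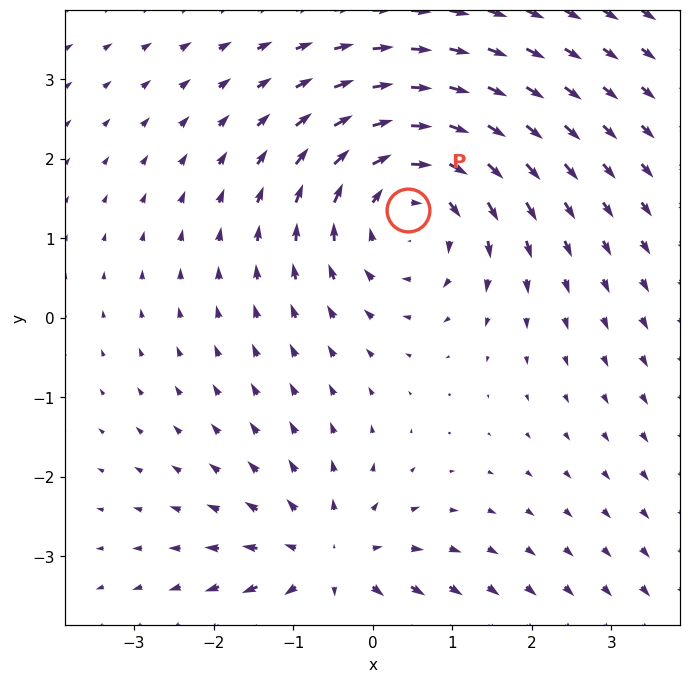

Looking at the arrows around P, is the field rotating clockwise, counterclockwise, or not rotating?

Near P at (0.4, 1.4) the arrows circulate clockwise. The curl (z-component) there is about -4; negative curl means clockwise rotation.

clockwise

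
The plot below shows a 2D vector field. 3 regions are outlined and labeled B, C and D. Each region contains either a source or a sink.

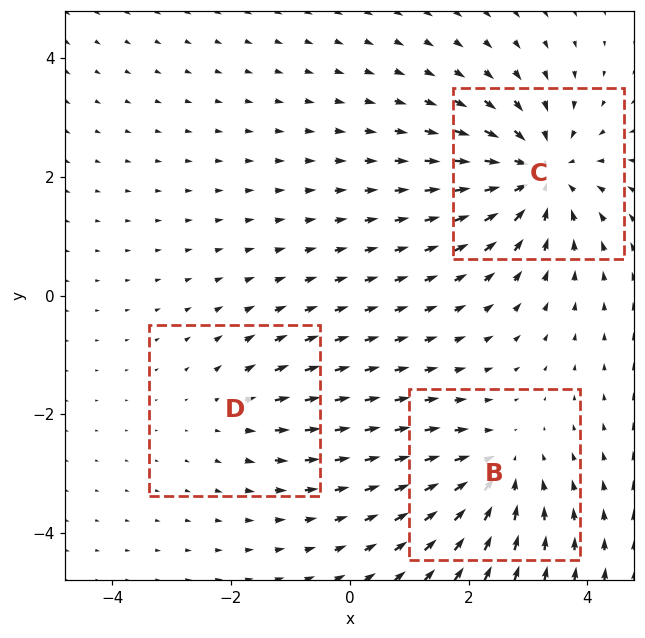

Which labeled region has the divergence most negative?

C

Divergence at each region's feature centre — B: about -3, C: about -5, D: about +2. Region C is most negative.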